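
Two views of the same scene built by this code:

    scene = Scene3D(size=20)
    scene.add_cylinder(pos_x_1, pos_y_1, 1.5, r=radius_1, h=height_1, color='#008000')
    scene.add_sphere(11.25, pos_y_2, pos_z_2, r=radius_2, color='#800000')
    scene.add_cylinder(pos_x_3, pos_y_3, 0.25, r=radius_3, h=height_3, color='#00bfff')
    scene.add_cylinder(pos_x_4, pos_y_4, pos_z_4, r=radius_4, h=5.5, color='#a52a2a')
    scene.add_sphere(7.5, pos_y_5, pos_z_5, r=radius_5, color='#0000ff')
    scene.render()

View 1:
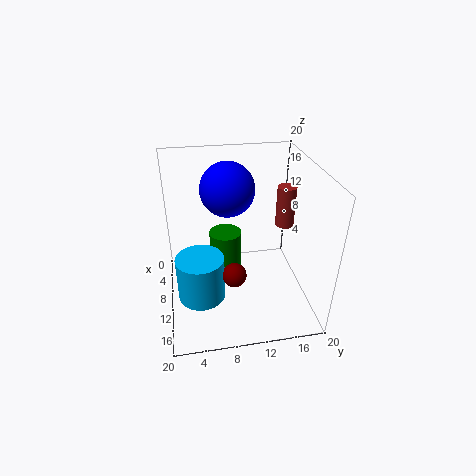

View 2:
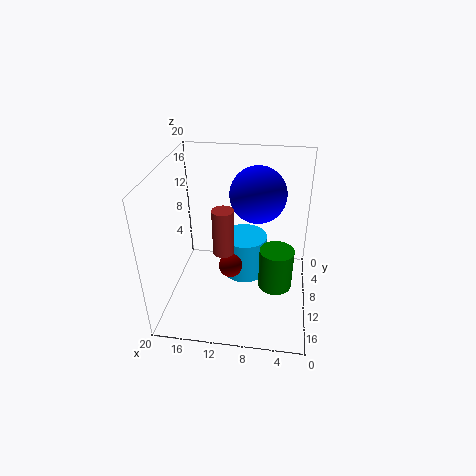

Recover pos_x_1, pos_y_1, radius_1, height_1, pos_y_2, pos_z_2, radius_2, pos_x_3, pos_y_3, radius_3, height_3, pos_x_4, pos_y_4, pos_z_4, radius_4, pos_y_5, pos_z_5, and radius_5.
pos_x_1 = 4.5
pos_y_1 = 9
radius_1 = 2.5
height_1 = 6.25
pos_y_2 = 9.25
pos_z_2 = 4.5
radius_2 = 1.75
pos_x_3 = 9.75
pos_y_3 = 4.5
radius_3 = 3.5
height_3 = 6.75
pos_x_4 = 10.75
pos_y_4 = 16.25
pos_z_4 = 12
radius_4 = 1.25
pos_y_5 = 9
pos_z_5 = 16.25
radius_5 = 3.75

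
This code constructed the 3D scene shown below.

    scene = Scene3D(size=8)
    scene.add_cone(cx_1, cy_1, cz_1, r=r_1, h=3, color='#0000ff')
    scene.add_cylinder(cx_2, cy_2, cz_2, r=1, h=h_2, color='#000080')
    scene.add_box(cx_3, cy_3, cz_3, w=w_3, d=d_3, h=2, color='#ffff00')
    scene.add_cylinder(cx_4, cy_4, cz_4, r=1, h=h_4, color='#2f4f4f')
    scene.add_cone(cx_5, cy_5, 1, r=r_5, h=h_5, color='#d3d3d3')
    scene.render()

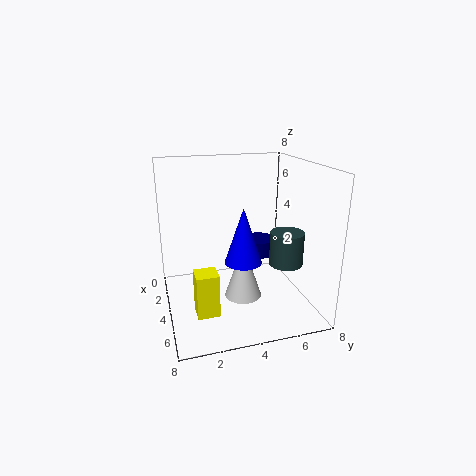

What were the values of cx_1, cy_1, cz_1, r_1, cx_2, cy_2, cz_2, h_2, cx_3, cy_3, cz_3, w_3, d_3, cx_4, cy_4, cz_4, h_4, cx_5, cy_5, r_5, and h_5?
cx_1 = 5
cy_1 = 4
cz_1 = 3
r_1 = 1
cx_2 = 2
cy_2 = 6
cz_2 = 2
h_2 = 1
cx_3 = 7
cy_3 = 1
cz_3 = 2
w_3 = 1
d_3 = 1
cx_4 = 4
cy_4 = 7
cz_4 = 2
h_4 = 2
cx_5 = 5
cy_5 = 4
r_5 = 1
h_5 = 3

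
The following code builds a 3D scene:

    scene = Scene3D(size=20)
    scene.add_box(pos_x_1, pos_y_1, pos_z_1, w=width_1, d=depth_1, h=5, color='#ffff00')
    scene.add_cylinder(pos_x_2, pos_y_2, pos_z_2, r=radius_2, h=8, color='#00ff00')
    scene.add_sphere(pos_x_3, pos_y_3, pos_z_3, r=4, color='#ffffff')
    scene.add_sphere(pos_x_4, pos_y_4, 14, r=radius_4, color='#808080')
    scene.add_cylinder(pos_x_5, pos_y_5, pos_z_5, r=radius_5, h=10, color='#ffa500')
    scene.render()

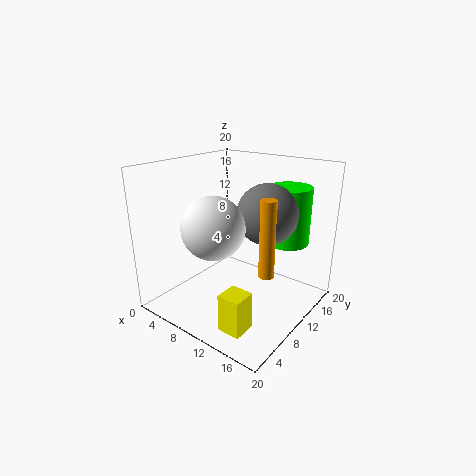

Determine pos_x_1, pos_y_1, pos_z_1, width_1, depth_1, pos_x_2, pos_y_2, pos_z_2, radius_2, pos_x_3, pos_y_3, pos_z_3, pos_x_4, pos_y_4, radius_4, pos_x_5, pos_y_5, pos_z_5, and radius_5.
pos_x_1 = 13
pos_y_1 = 2
pos_z_1 = 1
width_1 = 3
depth_1 = 3
pos_x_2 = 15
pos_y_2 = 15
pos_z_2 = 9
radius_2 = 3
pos_x_3 = 10
pos_y_3 = 5
pos_z_3 = 13
pos_x_4 = 14
pos_y_4 = 11
radius_4 = 4
pos_x_5 = 16
pos_y_5 = 8
pos_z_5 = 7
radius_5 = 1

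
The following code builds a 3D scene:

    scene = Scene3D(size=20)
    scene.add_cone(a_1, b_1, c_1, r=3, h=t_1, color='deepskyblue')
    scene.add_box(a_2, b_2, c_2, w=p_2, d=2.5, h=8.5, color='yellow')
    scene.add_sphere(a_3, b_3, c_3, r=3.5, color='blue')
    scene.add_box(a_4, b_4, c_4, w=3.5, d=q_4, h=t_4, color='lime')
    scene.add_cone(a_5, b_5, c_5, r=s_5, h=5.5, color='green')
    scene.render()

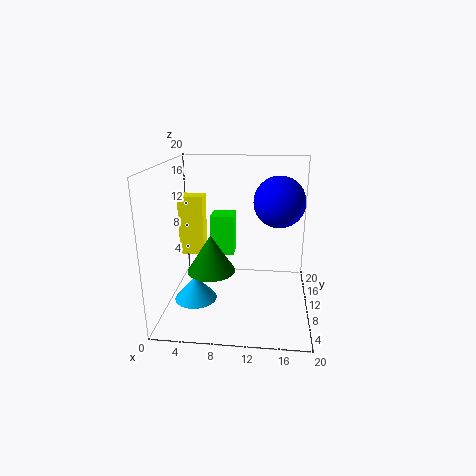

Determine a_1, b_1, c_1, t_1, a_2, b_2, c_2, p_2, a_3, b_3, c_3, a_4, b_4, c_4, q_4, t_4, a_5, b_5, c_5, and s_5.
a_1 = 4; b_1 = 8.5; c_1 = 1; t_1 = 3.5; a_2 = 1.5; b_2 = 10.5; c_2 = 7; p_2 = 3.5; a_3 = 15.5; b_3 = 11; c_3 = 15; a_4 = 5.5; b_4 = 13; c_4 = 6; q_4 = 3.5; t_4 = 6; a_5 = 6; b_5 = 10.5; c_5 = 4.5; s_5 = 3.5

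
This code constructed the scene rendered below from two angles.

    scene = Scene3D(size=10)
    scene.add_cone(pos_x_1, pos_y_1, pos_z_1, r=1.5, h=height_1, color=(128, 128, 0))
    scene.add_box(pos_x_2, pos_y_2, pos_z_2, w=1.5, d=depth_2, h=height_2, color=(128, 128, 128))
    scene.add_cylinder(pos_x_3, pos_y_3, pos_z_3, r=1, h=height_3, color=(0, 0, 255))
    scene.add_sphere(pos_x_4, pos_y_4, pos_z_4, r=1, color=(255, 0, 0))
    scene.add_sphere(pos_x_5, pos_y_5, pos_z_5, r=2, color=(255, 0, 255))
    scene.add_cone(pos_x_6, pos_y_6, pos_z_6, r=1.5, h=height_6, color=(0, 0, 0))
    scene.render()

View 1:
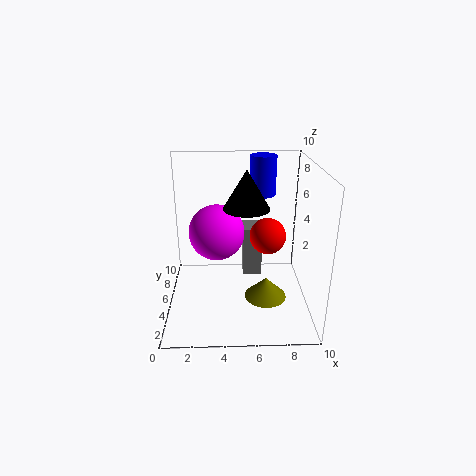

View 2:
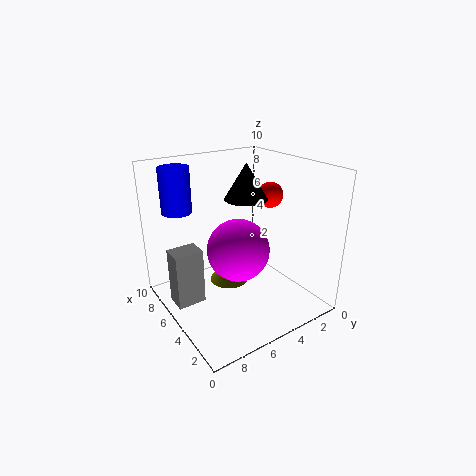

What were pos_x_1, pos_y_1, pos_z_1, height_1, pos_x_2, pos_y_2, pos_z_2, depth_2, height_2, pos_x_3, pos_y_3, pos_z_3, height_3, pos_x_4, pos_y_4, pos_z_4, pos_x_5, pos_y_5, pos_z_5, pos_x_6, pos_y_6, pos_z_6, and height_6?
pos_x_1 = 7, pos_y_1 = 4.5, pos_z_1 = 0.5, height_1 = 1.5, pos_x_2 = 5.5, pos_y_2 = 7.5, pos_z_2 = 0.5, depth_2 = 2, height_2 = 4, pos_x_3 = 7, pos_y_3 = 8.5, pos_z_3 = 7, height_3 = 3, pos_x_4 = 6.5, pos_y_4 = 1, pos_z_4 = 7, pos_x_5 = 3.5, pos_y_5 = 6, pos_z_5 = 5, pos_x_6 = 5.5, pos_y_6 = 4, pos_z_6 = 7.5, height_6 = 2.5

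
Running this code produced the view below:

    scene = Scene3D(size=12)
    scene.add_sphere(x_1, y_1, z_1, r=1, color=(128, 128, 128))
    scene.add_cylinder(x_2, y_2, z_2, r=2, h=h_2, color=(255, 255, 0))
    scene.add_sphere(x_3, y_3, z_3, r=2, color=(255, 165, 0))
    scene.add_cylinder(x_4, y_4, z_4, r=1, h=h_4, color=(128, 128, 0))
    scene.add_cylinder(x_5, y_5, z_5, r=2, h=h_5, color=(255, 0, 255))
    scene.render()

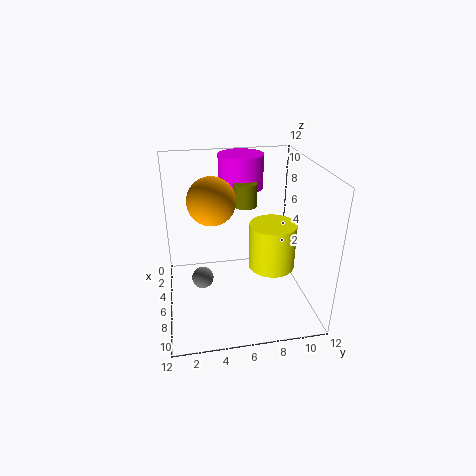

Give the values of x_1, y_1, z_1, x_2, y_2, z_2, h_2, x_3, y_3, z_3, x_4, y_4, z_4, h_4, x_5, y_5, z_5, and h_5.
x_1 = 4, y_1 = 3, z_1 = 1, x_2 = 6, y_2 = 9, z_2 = 3, h_2 = 4, x_3 = 5, y_3 = 4, z_3 = 9, x_4 = 4, y_4 = 7, z_4 = 8, h_4 = 2, x_5 = 2, y_5 = 7, z_5 = 9, h_5 = 3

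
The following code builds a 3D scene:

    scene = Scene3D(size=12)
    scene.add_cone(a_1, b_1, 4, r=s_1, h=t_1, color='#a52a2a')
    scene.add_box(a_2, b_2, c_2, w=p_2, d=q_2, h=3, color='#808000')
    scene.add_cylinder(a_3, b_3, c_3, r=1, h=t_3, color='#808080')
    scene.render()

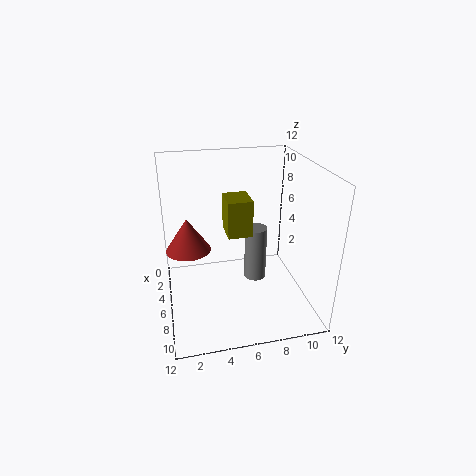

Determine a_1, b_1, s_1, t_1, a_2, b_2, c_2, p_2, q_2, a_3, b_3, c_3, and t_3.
a_1 = 3.5
b_1 = 2
s_1 = 2
t_1 = 3
a_2 = 4.5
b_2 = 5
c_2 = 6.5
p_2 = 2.5
q_2 = 2
a_3 = 4.5
b_3 = 8
c_3 = 1
t_3 = 5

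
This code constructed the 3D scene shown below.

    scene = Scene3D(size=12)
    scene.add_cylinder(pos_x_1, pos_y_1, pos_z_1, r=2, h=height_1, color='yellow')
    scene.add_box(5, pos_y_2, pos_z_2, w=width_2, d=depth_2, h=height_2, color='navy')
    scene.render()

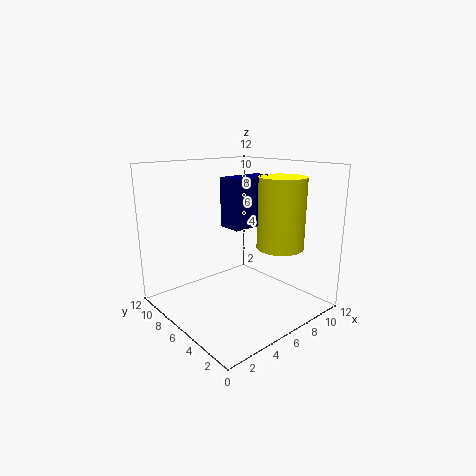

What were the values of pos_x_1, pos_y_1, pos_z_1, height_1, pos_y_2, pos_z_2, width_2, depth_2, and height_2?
pos_x_1 = 9, pos_y_1 = 4, pos_z_1 = 5, height_1 = 6, pos_y_2 = 5, pos_z_2 = 7, width_2 = 4, depth_2 = 2, height_2 = 4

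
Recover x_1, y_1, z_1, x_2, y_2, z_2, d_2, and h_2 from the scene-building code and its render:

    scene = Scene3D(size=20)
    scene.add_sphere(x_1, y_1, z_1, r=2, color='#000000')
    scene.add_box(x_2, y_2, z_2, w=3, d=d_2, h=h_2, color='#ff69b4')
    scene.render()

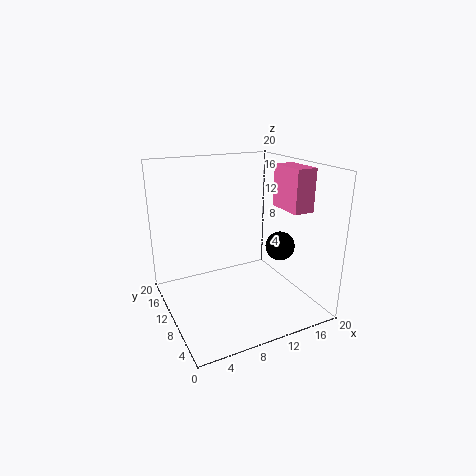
x_1 = 15; y_1 = 7; z_1 = 9; x_2 = 16.5; y_2 = 6; z_2 = 13.5; d_2 = 5.5; h_2 = 6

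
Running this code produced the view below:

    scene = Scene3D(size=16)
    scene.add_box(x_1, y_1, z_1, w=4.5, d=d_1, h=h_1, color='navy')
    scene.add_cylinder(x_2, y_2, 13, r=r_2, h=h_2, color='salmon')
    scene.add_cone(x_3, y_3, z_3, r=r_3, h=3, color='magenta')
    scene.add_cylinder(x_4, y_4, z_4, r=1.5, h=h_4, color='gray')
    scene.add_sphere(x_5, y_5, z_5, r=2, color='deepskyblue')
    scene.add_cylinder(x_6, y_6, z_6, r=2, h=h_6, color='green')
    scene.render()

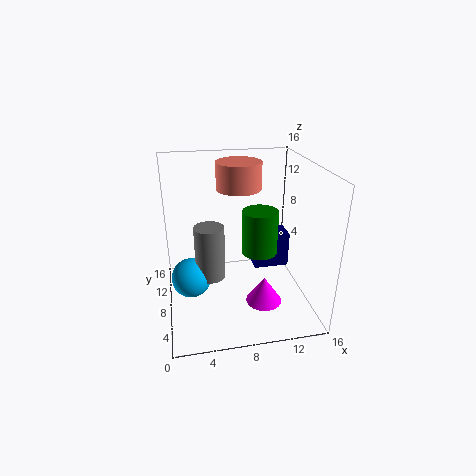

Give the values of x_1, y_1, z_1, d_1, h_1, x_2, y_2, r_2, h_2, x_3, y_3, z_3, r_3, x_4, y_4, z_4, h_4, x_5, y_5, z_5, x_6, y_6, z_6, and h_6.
x_1 = 11; y_1 = 11.5; z_1 = 1.5; d_1 = 3; h_1 = 4.5; x_2 = 8.5; y_2 = 10; r_2 = 2.5; h_2 = 3; x_3 = 10.5; y_3 = 5.5; z_3 = 1; r_3 = 2; x_4 = 4.5; y_4 = 5; z_4 = 5.5; h_4 = 5.5; x_5 = 2.5; y_5 = 5; z_5 = 5.5; x_6 = 10.5; y_6 = 8; z_6 = 6; h_6 = 5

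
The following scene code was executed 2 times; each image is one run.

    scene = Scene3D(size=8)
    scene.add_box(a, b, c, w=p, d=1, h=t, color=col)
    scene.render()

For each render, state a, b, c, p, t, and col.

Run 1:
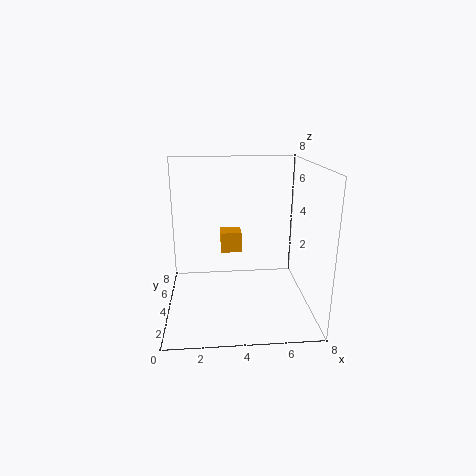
a = 3
b = 2
c = 4
p = 1
t = 1
col = 'orange'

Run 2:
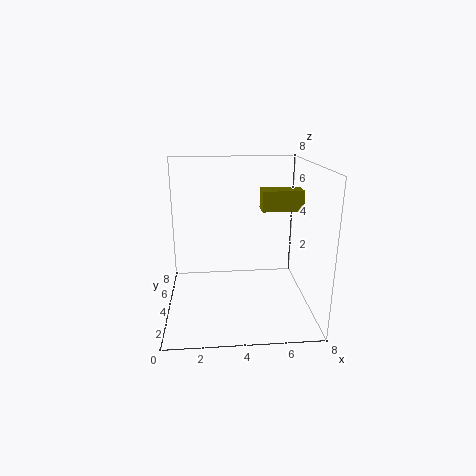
a = 5
b = 2
c = 6
p = 2
t = 1
col = 'olive'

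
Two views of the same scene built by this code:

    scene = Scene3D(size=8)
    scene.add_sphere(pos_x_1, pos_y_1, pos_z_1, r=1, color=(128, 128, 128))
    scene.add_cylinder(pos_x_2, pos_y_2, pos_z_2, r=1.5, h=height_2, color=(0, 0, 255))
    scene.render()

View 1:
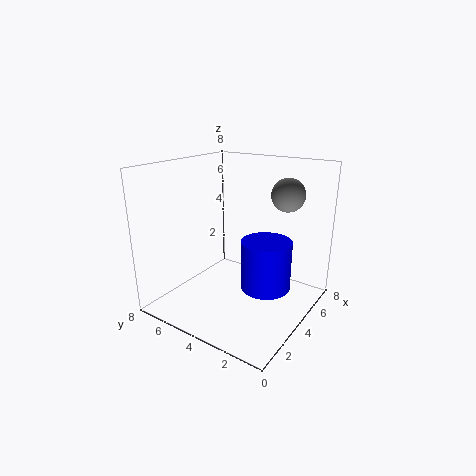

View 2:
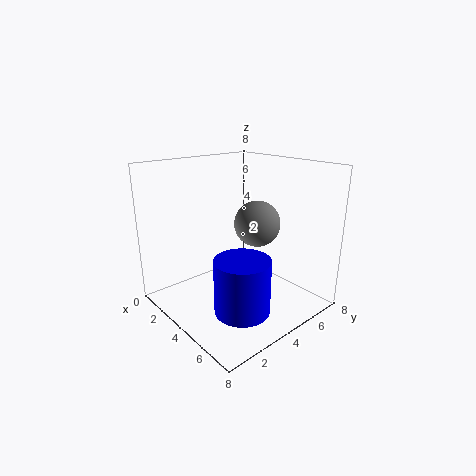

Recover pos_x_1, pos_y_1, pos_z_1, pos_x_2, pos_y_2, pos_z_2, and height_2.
pos_x_1 = 7
pos_y_1 = 2.5
pos_z_1 = 6
pos_x_2 = 5.5
pos_y_2 = 3
pos_z_2 = 0.5
height_2 = 3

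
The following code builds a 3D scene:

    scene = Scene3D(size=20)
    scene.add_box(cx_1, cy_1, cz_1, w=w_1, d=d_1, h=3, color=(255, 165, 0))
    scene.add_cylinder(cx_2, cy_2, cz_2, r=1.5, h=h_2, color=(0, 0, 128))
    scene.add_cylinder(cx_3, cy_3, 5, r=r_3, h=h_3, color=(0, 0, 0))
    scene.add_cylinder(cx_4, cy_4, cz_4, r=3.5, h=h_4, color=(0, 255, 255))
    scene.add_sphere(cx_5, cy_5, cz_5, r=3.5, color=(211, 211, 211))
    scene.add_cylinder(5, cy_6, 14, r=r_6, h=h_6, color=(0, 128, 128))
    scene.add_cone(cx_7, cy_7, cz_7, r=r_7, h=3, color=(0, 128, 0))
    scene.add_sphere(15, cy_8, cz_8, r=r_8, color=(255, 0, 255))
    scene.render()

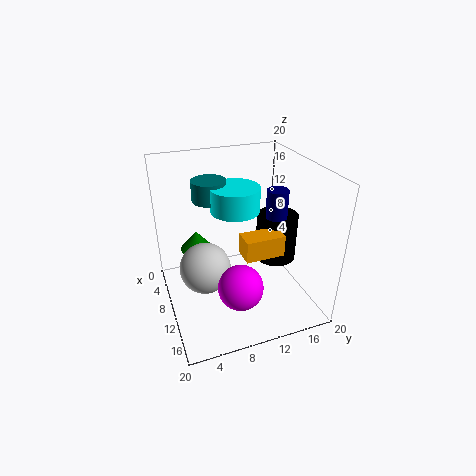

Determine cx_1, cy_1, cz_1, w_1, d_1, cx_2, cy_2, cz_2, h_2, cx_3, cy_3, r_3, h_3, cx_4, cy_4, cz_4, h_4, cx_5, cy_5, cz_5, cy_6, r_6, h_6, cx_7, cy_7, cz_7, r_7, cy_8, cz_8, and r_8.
cx_1 = 10.5
cy_1 = 10
cz_1 = 8
w_1 = 3
d_1 = 5.5
cx_2 = 10.5
cy_2 = 15.5
cz_2 = 12.5
h_2 = 4
cx_3 = 9
cy_3 = 16.5
r_3 = 3
h_3 = 7
cx_4 = 7.5
cy_4 = 10.5
cz_4 = 13
h_4 = 3.5
cx_5 = 10.5
cy_5 = 5
cz_5 = 6.5
cy_6 = 7.5
r_6 = 2.5
h_6 = 3
cx_7 = 3.5
cy_7 = 5.5
cz_7 = 5.5
r_7 = 2.5
cy_8 = 8.5
cz_8 = 5.5
r_8 = 3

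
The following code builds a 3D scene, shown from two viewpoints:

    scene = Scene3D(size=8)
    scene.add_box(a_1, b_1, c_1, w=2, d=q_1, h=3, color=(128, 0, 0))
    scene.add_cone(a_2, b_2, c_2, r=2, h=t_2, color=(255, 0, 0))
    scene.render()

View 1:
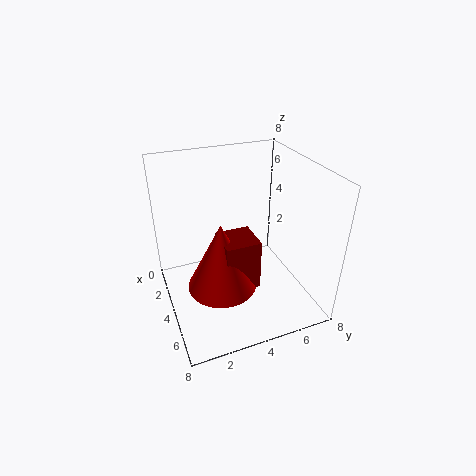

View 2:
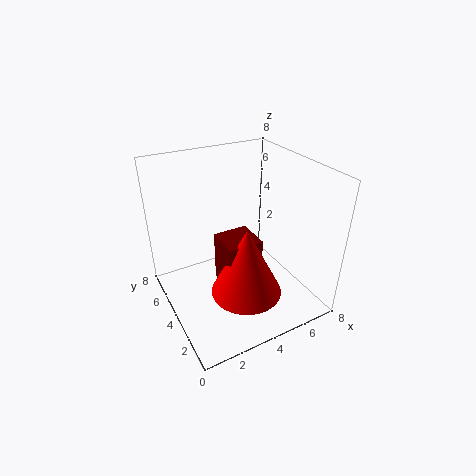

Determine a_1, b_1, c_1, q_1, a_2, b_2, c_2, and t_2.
a_1 = 3; b_1 = 3; c_1 = 1; q_1 = 2; a_2 = 4; b_2 = 3; c_2 = 1; t_2 = 4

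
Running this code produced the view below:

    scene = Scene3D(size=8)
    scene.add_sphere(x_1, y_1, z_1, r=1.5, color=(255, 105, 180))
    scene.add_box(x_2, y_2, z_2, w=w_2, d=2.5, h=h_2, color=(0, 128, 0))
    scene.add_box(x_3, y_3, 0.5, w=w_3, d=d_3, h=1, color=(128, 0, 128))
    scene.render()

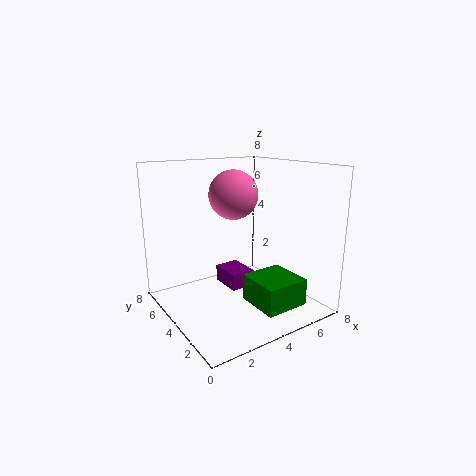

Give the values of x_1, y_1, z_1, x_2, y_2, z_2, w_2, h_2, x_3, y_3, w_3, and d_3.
x_1 = 5, y_1 = 6, z_1 = 6, x_2 = 4, y_2 = 1, z_2 = 0.5, w_2 = 2.5, h_2 = 1.5, x_3 = 4, y_3 = 4.5, w_3 = 1.5, d_3 = 2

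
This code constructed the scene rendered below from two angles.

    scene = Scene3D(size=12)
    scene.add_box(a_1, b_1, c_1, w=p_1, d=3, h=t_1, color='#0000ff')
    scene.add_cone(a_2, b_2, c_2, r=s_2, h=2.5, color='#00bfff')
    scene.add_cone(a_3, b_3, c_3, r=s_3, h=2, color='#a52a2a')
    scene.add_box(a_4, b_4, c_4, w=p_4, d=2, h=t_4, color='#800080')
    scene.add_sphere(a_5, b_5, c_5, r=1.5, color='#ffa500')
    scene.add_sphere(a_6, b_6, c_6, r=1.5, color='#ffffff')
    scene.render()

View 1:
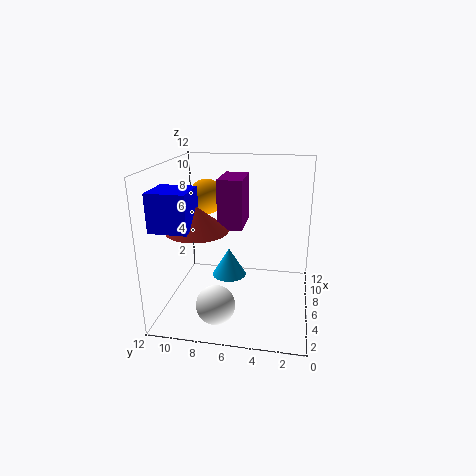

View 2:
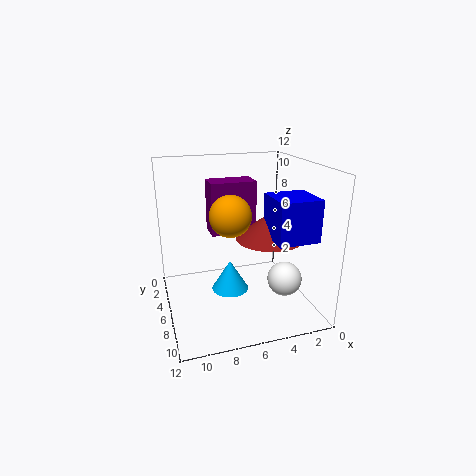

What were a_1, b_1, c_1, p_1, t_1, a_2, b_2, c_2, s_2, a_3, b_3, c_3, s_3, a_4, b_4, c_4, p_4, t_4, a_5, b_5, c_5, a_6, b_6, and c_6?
a_1 = 2; b_1 = 9; c_1 = 7.5; p_1 = 3; t_1 = 3; a_2 = 7; b_2 = 7; c_2 = 2; s_2 = 1.5; a_3 = 4.5; b_3 = 9; c_3 = 7; s_3 = 2.5; a_4 = 5; b_4 = 5.5; c_4 = 7; p_4 = 3.5; t_4 = 4; a_5 = 7.5; b_5 = 9; c_5 = 9; a_6 = 2; b_6 = 7; c_6 = 2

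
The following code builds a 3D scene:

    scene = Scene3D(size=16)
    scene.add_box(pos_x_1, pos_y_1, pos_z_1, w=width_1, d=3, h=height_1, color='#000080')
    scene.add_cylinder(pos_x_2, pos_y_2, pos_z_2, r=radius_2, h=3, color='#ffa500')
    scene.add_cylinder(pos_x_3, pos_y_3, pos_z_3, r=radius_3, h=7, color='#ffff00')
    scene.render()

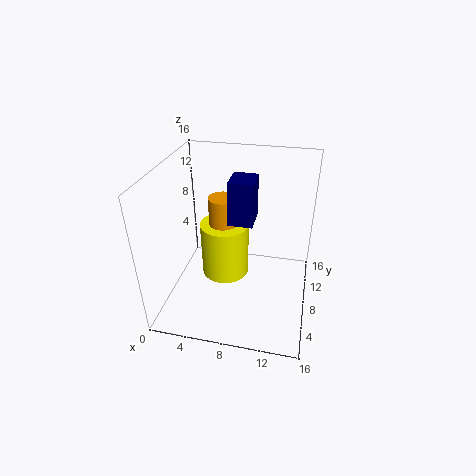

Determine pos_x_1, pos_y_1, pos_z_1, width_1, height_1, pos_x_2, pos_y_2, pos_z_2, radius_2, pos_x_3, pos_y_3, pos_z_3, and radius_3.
pos_x_1 = 7.5
pos_y_1 = 5.5
pos_z_1 = 11
width_1 = 2.5
height_1 = 4.5
pos_x_2 = 6.5
pos_y_2 = 7.5
pos_z_2 = 10
radius_2 = 1.5
pos_x_3 = 5.5
pos_y_3 = 11.5
pos_z_3 = 0.5
radius_3 = 3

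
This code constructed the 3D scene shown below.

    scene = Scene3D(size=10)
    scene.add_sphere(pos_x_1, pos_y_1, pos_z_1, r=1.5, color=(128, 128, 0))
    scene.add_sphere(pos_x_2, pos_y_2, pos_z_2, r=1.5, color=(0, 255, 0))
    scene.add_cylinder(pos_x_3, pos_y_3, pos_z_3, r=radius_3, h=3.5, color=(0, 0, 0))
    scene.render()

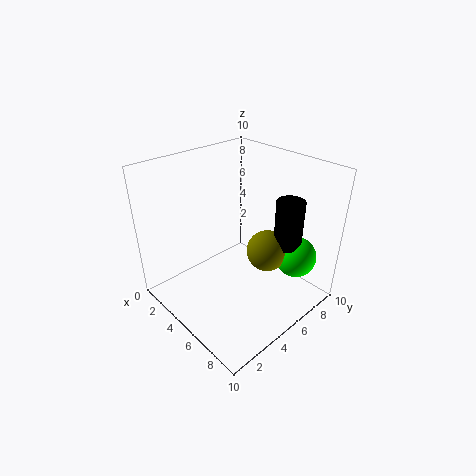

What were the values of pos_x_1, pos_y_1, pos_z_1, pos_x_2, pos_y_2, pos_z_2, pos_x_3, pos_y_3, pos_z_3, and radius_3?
pos_x_1 = 6, pos_y_1 = 7, pos_z_1 = 3.5, pos_x_2 = 7.5, pos_y_2 = 8.5, pos_z_2 = 3, pos_x_3 = 7, pos_y_3 = 8, pos_z_3 = 4, radius_3 = 1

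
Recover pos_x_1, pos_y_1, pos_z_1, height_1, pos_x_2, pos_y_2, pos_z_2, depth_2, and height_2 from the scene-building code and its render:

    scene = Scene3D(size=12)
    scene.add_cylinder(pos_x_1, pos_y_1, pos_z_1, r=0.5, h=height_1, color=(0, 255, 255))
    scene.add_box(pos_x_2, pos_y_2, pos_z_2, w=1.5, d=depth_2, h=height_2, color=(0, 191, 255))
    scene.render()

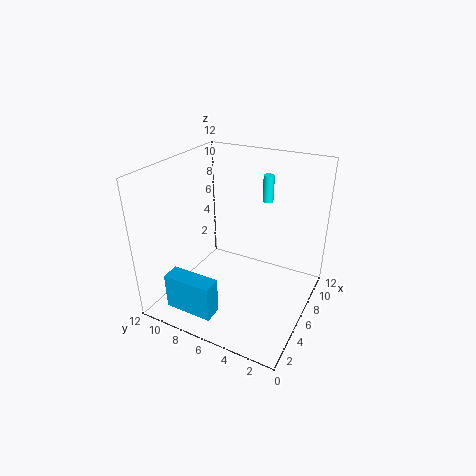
pos_x_1 = 11, pos_y_1 = 5.5, pos_z_1 = 7.5, height_1 = 2.5, pos_x_2 = 1, pos_y_2 = 6, pos_z_2 = 1, depth_2 = 4, height_2 = 3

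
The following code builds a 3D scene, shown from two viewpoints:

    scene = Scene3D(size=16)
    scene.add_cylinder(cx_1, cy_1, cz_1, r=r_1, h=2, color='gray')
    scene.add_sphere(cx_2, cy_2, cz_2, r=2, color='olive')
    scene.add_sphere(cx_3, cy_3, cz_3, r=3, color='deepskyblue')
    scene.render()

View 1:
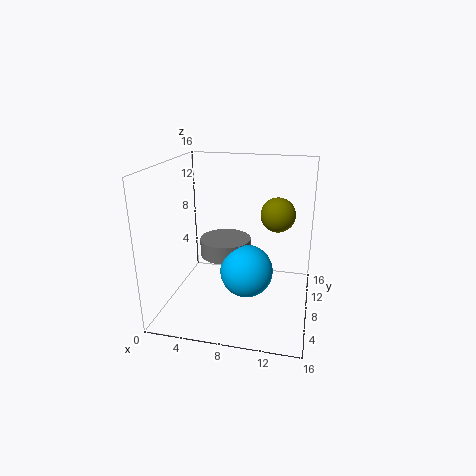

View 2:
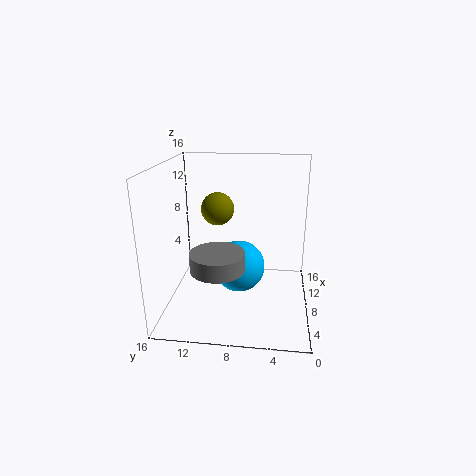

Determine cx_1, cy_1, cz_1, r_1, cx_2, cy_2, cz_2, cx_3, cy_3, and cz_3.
cx_1 = 6
cy_1 = 10
cz_1 = 5
r_1 = 3
cx_2 = 12
cy_2 = 11
cz_2 = 10
cx_3 = 9
cy_3 = 8
cz_3 = 4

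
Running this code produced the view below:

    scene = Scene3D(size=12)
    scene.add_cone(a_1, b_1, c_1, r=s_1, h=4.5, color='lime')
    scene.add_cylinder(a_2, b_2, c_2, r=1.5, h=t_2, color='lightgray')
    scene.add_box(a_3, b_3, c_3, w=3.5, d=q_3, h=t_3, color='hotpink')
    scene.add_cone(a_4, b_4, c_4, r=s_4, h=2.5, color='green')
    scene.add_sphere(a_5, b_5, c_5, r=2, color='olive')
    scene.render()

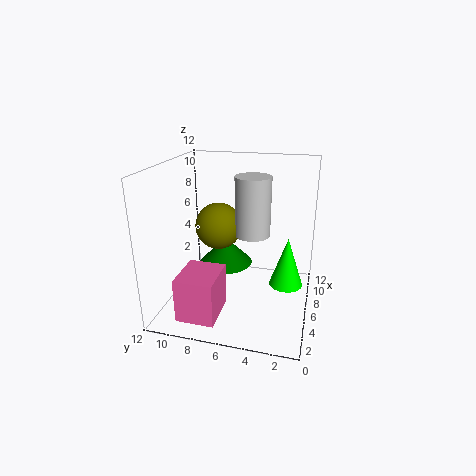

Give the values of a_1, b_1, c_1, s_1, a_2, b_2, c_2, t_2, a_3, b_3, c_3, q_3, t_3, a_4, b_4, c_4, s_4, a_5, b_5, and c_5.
a_1 = 8
b_1 = 2
c_1 = 1
s_1 = 1.5
a_2 = 7
b_2 = 5
c_2 = 6
t_2 = 5
a_3 = 0.5
b_3 = 6.5
c_3 = 1
q_3 = 3
t_3 = 3.5
a_4 = 9
b_4 = 8
c_4 = 2
s_4 = 2.5
a_5 = 7
b_5 = 8
c_5 = 6.5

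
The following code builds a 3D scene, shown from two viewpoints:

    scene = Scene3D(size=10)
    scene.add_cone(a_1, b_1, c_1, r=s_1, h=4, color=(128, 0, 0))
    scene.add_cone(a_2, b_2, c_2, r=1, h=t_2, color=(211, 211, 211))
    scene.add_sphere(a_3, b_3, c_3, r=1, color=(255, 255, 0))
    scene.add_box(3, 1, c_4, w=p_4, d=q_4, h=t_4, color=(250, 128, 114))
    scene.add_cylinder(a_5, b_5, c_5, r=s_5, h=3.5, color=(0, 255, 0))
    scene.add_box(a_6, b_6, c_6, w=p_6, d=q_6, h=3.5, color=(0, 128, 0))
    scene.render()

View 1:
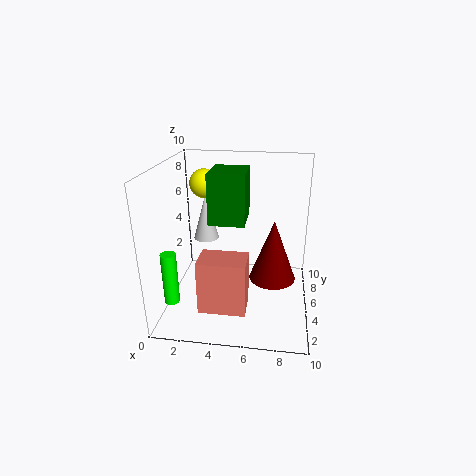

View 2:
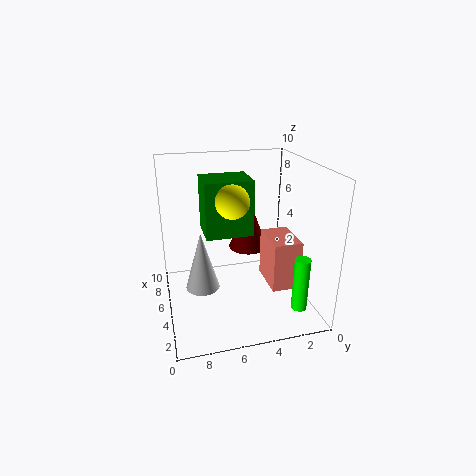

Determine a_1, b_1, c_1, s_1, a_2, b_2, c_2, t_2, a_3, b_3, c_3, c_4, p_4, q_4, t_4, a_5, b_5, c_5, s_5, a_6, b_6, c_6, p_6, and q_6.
a_1 = 7.5, b_1 = 3.5, c_1 = 3, s_1 = 1.5, a_2 = 2, b_2 = 8, c_2 = 3.5, t_2 = 3.5, a_3 = 2.5, b_3 = 6, c_3 = 8.5, c_4 = 1.5, p_4 = 3, q_4 = 2, t_4 = 3.5, a_5 = 1, b_5 = 2, c_5 = 1.5, s_5 = 0.5, a_6 = 3, b_6 = 4.5, c_6 = 6, p_6 = 2.5, q_6 = 3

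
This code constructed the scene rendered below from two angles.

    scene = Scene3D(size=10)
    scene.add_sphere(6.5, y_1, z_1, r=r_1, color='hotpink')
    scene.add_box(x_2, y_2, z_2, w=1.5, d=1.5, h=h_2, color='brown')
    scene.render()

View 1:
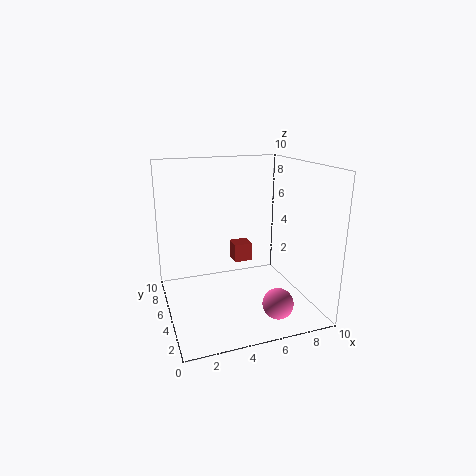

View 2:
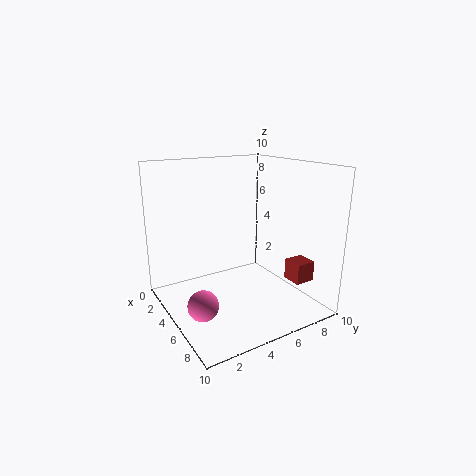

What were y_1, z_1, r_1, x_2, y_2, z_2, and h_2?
y_1 = 1.5, z_1 = 1.5, r_1 = 1, x_2 = 6, y_2 = 8.5, z_2 = 1.5, h_2 = 1.5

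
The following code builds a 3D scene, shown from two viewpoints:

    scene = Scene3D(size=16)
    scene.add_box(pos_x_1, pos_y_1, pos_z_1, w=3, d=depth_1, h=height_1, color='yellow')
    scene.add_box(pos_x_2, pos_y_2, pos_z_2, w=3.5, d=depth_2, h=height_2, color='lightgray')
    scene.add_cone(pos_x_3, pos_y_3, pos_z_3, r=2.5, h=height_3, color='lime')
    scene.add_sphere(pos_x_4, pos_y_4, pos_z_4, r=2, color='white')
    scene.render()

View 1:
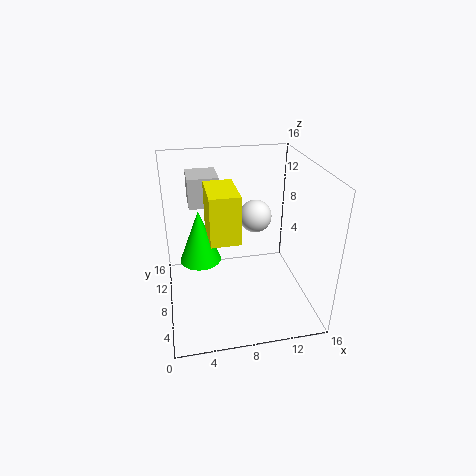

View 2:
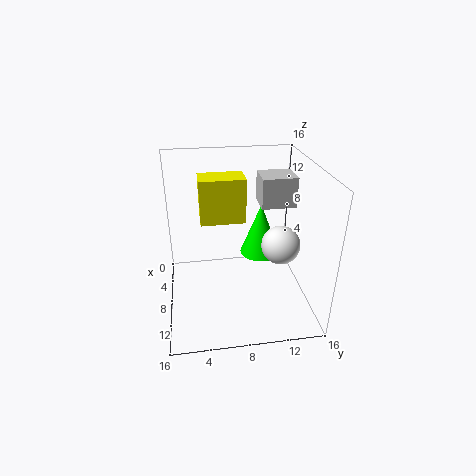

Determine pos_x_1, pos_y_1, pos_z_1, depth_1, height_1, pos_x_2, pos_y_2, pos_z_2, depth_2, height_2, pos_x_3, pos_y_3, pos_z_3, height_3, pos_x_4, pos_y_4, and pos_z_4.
pos_x_1 = 4.5, pos_y_1 = 4, pos_z_1 = 9.5, depth_1 = 5, height_1 = 5, pos_x_2 = 3, pos_y_2 = 11, pos_z_2 = 10.5, depth_2 = 4, height_2 = 3.5, pos_x_3 = 4, pos_y_3 = 11.5, pos_z_3 = 3.5, height_3 = 6.5, pos_x_4 = 11, pos_y_4 = 12, pos_z_4 = 8.5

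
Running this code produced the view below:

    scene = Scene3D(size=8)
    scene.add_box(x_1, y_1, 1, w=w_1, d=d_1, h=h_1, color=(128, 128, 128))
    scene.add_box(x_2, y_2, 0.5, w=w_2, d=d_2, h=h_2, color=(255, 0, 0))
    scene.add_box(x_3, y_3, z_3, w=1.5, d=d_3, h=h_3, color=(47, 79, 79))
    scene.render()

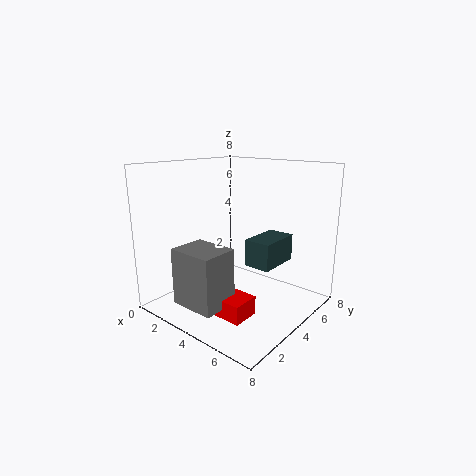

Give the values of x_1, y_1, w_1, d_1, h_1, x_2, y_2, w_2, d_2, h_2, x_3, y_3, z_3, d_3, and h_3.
x_1 = 2.5, y_1 = 0.5, w_1 = 2.5, d_1 = 2, h_1 = 3, x_2 = 3.5, y_2 = 1.5, w_2 = 2.5, d_2 = 1.5, h_2 = 1, x_3 = 4.5, y_3 = 4, z_3 = 2.5, d_3 = 2.5, h_3 = 1.5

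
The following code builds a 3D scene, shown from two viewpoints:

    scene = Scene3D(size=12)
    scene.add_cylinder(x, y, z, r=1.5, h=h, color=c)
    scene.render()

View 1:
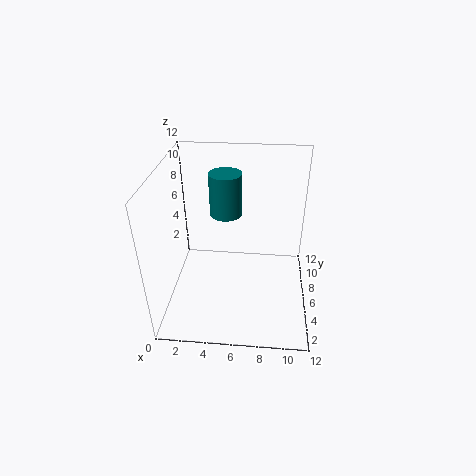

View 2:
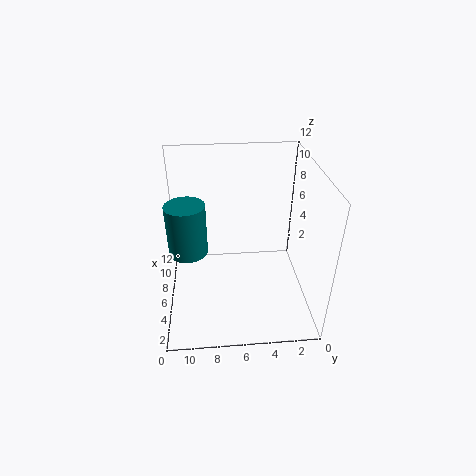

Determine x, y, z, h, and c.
x = 4.5; y = 10; z = 6; h = 4; c = 'teal'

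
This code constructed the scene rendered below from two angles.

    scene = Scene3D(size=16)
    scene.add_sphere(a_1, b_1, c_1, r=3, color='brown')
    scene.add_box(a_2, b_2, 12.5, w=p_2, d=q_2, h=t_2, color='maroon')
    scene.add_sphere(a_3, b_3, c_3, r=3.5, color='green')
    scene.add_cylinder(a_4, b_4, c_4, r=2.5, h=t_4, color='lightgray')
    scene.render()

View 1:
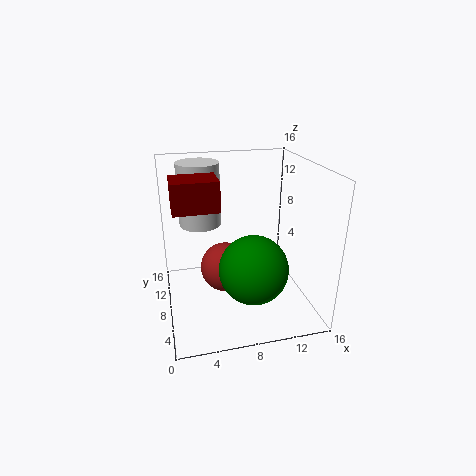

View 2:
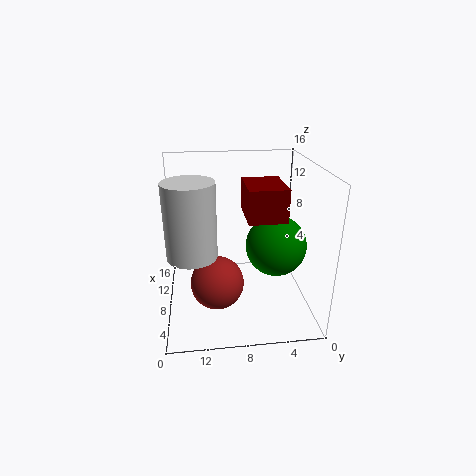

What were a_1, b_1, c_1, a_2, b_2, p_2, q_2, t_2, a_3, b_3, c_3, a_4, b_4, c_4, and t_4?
a_1 = 7; b_1 = 10.5; c_1 = 3; a_2 = 1; b_2 = 4.5; p_2 = 4.5; q_2 = 3.5; t_2 = 3; a_3 = 8.5; b_3 = 3.5; c_3 = 6.5; a_4 = 4.5; b_4 = 13; c_4 = 8; t_4 = 7.5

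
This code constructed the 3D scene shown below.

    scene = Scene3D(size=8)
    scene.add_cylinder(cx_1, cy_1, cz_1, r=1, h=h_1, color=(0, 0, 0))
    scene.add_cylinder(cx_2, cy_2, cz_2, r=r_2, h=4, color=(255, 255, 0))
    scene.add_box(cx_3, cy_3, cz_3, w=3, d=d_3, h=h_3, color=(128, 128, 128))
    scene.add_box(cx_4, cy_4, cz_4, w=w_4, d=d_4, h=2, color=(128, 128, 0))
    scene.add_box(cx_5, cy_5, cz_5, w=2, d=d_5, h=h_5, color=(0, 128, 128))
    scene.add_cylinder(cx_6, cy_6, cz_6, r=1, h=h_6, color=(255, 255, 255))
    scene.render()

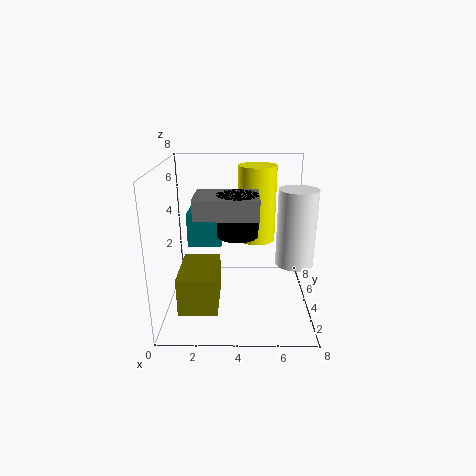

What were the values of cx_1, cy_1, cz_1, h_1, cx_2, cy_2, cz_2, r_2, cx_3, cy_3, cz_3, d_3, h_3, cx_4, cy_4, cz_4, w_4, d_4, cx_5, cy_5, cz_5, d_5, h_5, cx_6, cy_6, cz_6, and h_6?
cx_1 = 4; cy_1 = 2; cz_1 = 5; h_1 = 2; cx_2 = 5; cy_2 = 4; cz_2 = 4; r_2 = 1; cx_3 = 2; cy_3 = 1; cz_3 = 6; d_3 = 2; h_3 = 1; cx_4 = 1; cy_4 = 1; cz_4 = 1; w_4 = 2; d_4 = 3; cx_5 = 1; cy_5 = 5; cz_5 = 3; d_5 = 2; h_5 = 2; cx_6 = 7; cy_6 = 3; cz_6 = 3; h_6 = 4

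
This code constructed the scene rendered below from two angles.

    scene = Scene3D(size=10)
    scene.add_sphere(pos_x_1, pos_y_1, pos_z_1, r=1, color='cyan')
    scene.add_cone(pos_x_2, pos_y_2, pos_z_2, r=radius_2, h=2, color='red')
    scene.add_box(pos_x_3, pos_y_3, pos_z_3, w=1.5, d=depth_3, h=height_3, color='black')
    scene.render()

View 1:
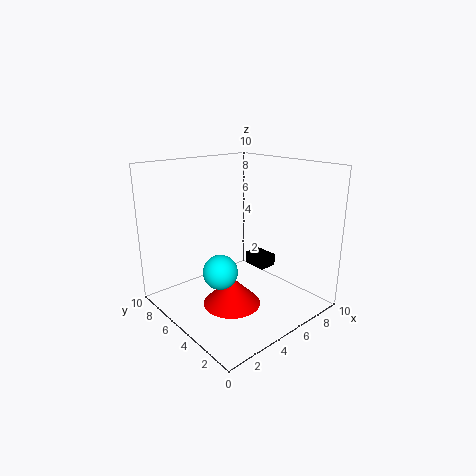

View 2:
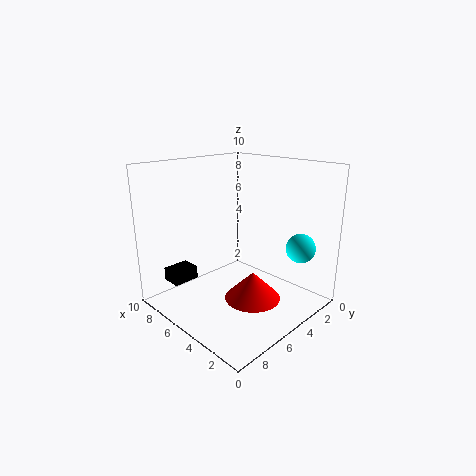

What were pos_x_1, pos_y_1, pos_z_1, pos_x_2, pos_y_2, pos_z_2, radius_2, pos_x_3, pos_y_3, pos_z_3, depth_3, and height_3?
pos_x_1 = 1.5; pos_y_1 = 2.5; pos_z_1 = 4.5; pos_x_2 = 4; pos_y_2 = 4.5; pos_z_2 = 0.5; radius_2 = 2; pos_x_3 = 8.5; pos_y_3 = 6; pos_z_3 = 1; depth_3 = 2; height_3 = 1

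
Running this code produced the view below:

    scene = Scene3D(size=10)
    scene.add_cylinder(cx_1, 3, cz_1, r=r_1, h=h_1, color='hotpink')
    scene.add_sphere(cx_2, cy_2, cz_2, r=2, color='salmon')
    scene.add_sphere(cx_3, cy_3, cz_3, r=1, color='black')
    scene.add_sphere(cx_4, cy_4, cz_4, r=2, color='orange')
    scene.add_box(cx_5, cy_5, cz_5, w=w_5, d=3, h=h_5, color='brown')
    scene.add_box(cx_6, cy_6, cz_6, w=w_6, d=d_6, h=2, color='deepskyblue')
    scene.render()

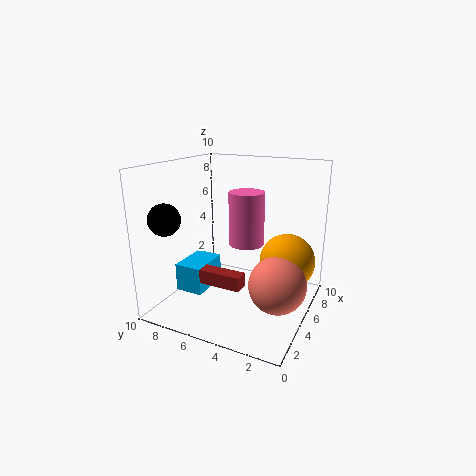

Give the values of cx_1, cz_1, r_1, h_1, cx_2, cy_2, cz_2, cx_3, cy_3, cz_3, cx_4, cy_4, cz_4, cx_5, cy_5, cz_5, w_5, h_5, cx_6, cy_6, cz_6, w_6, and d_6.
cx_1 = 2; cz_1 = 6; r_1 = 1; h_1 = 3; cx_2 = 5; cy_2 = 2; cz_2 = 2; cx_3 = 1; cy_3 = 8; cz_3 = 7; cx_4 = 7; cy_4 = 2; cz_4 = 3; cx_5 = 3; cy_5 = 4; cz_5 = 2; w_5 = 1; h_5 = 1; cx_6 = 3; cy_6 = 7; cz_6 = 1; w_6 = 3; d_6 = 2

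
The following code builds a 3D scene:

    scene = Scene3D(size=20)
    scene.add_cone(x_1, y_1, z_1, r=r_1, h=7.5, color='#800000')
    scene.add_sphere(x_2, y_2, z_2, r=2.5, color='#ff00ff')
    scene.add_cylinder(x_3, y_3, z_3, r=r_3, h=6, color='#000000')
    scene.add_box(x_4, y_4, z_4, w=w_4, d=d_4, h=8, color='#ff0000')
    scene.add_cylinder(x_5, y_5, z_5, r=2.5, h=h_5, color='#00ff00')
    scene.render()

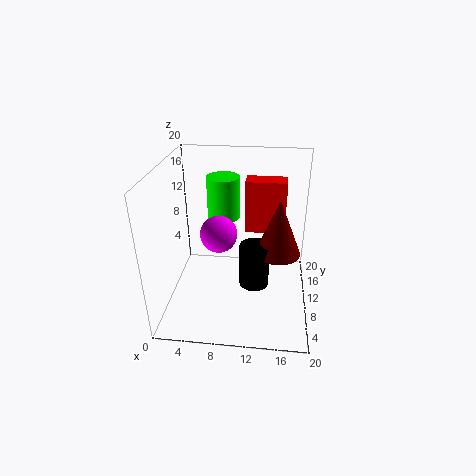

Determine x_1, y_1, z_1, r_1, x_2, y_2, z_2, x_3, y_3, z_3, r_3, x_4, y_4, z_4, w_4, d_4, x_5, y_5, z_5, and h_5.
x_1 = 15.5; y_1 = 8.5; z_1 = 9; r_1 = 3; x_2 = 7.5; y_2 = 9; z_2 = 11; x_3 = 12.5; y_3 = 7.5; z_3 = 4.5; r_3 = 2; x_4 = 10.5; y_4 = 14.5; z_4 = 8.5; w_4 = 6; d_4 = 3; x_5 = 7; y_5 = 16.5; z_5 = 10; h_5 = 6.5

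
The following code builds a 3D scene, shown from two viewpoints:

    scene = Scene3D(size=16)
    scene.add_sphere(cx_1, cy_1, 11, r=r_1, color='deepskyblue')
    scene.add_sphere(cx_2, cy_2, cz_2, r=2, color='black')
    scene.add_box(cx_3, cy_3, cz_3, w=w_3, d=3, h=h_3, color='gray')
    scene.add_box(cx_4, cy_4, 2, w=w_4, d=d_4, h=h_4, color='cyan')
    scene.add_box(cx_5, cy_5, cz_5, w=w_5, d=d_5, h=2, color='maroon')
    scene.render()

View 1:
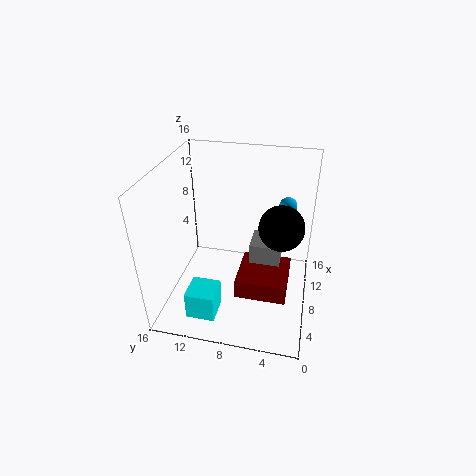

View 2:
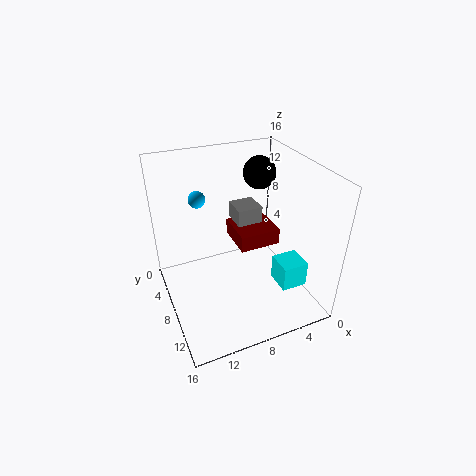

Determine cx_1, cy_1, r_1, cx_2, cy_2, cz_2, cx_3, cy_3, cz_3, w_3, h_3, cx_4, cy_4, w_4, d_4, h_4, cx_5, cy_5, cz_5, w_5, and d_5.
cx_1 = 11; cy_1 = 3; r_1 = 1; cx_2 = 3; cy_2 = 3; cz_2 = 13; cx_3 = 4; cy_3 = 3; cz_3 = 8; w_3 = 3; h_3 = 2; cx_4 = 1; cy_4 = 9; w_4 = 3; d_4 = 3; h_4 = 3; cx_5 = 2; cy_5 = 2; cz_5 = 5; w_5 = 5; d_5 = 5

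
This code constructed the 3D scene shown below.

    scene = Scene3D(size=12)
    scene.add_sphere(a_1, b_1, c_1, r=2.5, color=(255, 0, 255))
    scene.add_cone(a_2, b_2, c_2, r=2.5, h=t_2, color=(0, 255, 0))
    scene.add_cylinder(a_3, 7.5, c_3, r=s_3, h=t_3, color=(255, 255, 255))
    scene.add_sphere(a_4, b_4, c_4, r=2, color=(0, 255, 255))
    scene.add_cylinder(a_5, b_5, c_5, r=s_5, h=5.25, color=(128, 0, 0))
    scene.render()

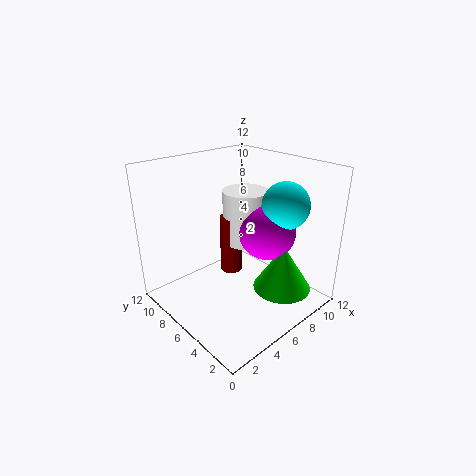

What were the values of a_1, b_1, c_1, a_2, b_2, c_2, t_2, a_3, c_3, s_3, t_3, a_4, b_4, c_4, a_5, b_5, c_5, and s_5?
a_1 = 8.75
b_1 = 5.25
c_1 = 6
a_2 = 8.75
b_2 = 3.25
c_2 = 1.25
t_2 = 4
a_3 = 8.25
c_3 = 4.5
s_3 = 2
t_3 = 4.75
a_4 = 9.5
b_4 = 4
c_4 = 8.5
a_5 = 7
b_5 = 8
c_5 = 1.75
s_5 = 1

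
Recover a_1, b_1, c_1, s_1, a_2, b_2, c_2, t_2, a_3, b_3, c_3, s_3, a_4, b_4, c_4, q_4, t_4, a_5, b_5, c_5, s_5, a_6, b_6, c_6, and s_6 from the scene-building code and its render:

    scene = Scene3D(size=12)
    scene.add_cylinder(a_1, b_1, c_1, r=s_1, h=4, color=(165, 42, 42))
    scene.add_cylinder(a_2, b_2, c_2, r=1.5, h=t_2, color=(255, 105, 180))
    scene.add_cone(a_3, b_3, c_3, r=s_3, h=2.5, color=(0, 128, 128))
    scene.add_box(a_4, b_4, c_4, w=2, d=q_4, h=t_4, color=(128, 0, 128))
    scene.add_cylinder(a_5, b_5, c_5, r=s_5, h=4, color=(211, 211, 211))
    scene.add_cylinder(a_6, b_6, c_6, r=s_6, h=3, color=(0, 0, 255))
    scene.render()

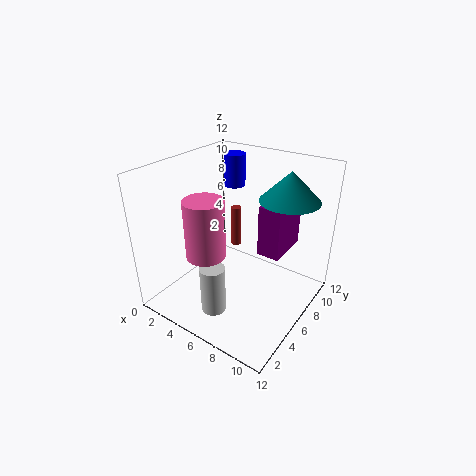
a_1 = 3, b_1 = 10, c_1 = 2.5, s_1 = 0.5, a_2 = 5.5, b_2 = 2.5, c_2 = 6, t_2 = 4.5, a_3 = 9, b_3 = 9, c_3 = 9, s_3 = 2.5, a_4 = 7, b_4 = 7.5, c_4 = 4, q_4 = 4, t_4 = 4.5, a_5 = 6, b_5 = 2.5, c_5 = 1, s_5 = 1, a_6 = 2.5, b_6 = 10.5, c_6 = 8.5, s_6 = 1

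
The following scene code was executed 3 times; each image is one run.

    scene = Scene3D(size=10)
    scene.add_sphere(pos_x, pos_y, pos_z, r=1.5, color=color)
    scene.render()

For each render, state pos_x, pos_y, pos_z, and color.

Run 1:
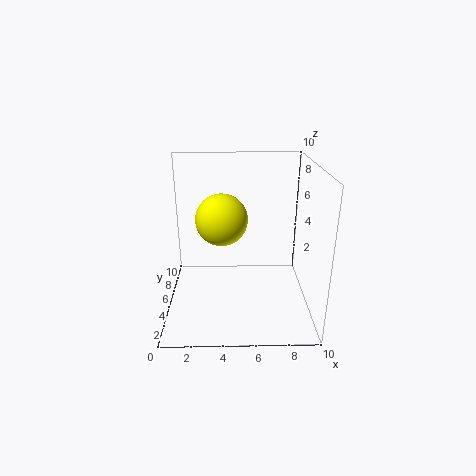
pos_x = 4, pos_y = 2, pos_z = 7.5, color = 'yellow'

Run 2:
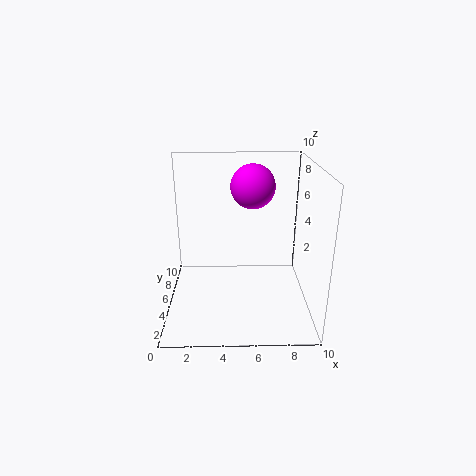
pos_x = 6, pos_y = 5.5, pos_z = 8.5, color = 'magenta'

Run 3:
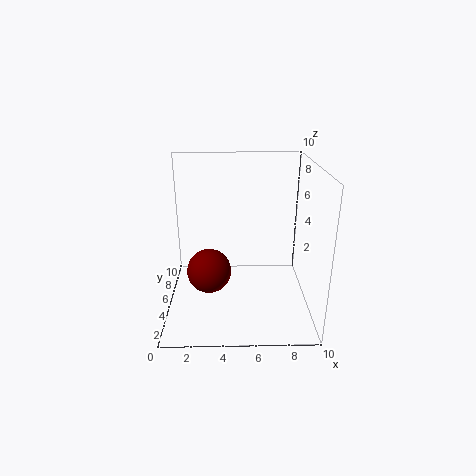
pos_x = 3, pos_y = 4, pos_z = 3, color = 'maroon'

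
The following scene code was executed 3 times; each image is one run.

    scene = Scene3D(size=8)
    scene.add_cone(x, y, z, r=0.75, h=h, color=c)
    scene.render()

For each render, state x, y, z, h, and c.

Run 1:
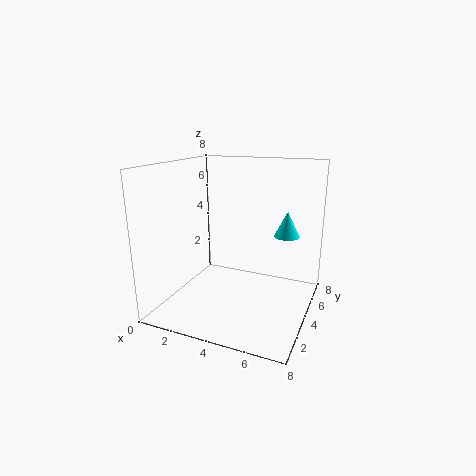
x = 6.25
y = 6
z = 3.75
h = 1.5
c = 'cyan'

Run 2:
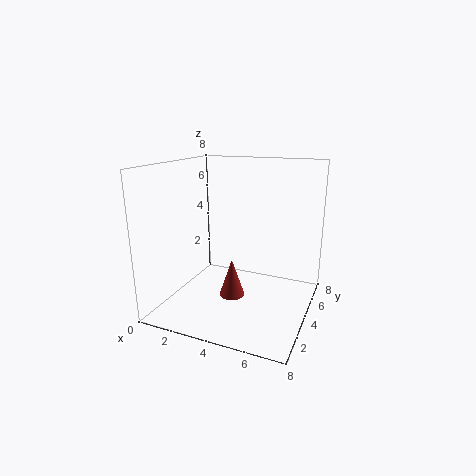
x = 3.5
y = 4.25
z = 0.25
h = 2.25
c = 'brown'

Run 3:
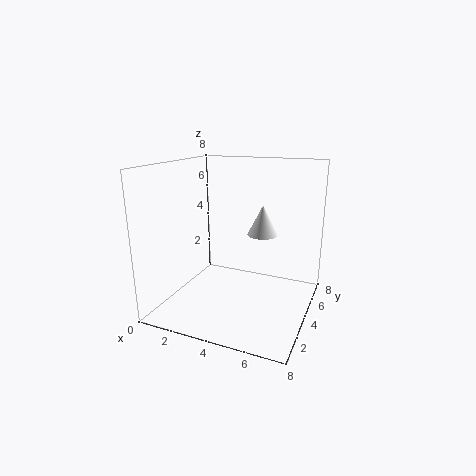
x = 5.75
y = 3
z = 4.75
h = 1.5
c = 'white'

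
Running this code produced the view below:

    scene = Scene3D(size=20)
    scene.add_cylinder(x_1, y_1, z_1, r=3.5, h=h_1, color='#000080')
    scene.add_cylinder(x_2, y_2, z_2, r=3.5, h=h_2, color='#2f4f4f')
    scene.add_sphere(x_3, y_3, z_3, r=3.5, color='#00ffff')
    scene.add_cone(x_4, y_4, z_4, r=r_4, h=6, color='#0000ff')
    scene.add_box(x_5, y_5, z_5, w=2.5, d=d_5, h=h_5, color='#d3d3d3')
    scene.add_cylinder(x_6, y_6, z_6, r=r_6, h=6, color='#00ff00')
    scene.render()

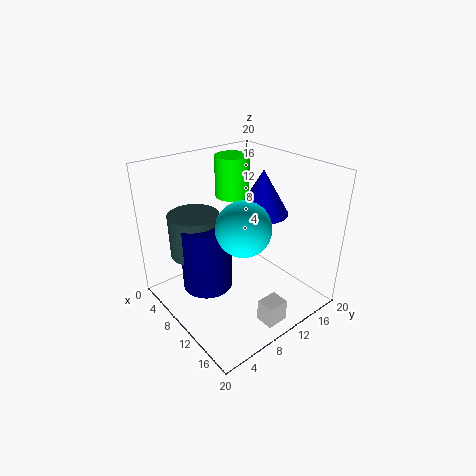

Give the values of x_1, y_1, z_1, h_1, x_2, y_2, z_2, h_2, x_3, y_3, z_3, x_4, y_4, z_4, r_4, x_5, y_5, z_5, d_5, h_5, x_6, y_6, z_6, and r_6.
x_1 = 8; y_1 = 6; z_1 = 3; h_1 = 9.5; x_2 = 6; y_2 = 5.5; z_2 = 7.5; h_2 = 6; x_3 = 13.5; y_3 = 8; z_3 = 13.5; x_4 = 11.5; y_4 = 13; z_4 = 13.5; r_4 = 3.5; x_5 = 16; y_5 = 8.5; z_5 = 0.5; d_5 = 3; h_5 = 3; x_6 = 5; y_6 = 13; z_6 = 14; r_6 = 2.5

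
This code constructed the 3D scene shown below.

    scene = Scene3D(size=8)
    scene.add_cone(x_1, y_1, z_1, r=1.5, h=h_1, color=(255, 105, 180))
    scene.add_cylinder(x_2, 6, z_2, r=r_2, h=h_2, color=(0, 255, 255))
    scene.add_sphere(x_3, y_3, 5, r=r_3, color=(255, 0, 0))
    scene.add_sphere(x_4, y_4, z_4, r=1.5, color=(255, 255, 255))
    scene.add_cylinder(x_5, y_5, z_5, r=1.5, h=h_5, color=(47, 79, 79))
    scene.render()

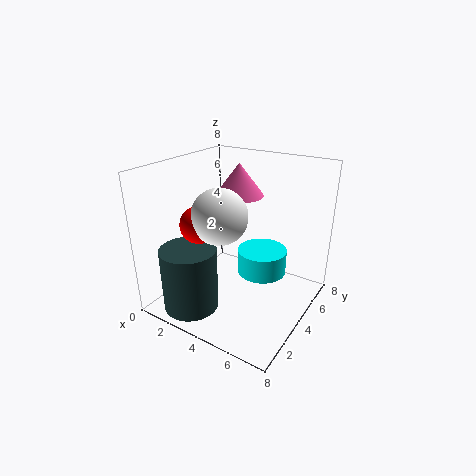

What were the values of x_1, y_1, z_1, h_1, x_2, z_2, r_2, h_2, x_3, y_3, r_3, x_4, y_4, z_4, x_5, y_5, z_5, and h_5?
x_1 = 2.5
y_1 = 6.5
z_1 = 5.5
h_1 = 2
x_2 = 4.5
z_2 = 1
r_2 = 1.5
h_2 = 1.5
x_3 = 2.5
y_3 = 2.5
r_3 = 1
x_4 = 3.5
y_4 = 3
z_4 = 5.5
x_5 = 2.5
y_5 = 1.5
z_5 = 0.5
h_5 = 3.5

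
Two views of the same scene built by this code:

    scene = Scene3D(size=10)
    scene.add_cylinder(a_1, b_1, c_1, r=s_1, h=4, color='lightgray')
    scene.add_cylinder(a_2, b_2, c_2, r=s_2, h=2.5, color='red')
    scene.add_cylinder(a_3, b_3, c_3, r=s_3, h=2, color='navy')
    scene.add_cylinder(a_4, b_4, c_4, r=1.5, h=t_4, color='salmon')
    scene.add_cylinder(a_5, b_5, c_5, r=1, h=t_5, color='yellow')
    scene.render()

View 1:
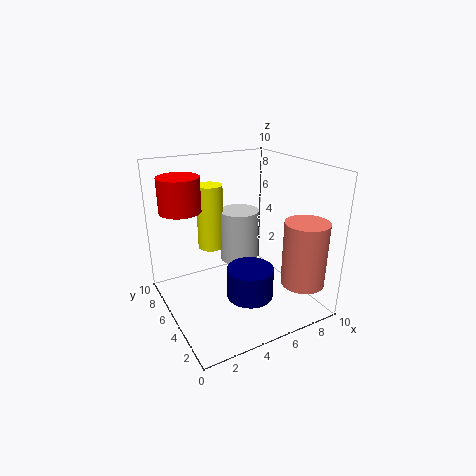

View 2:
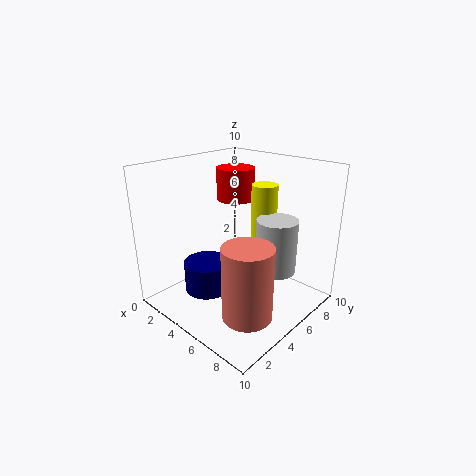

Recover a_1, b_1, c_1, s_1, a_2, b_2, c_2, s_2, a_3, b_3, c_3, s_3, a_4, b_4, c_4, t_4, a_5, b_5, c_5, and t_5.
a_1 = 6.5; b_1 = 7.5; c_1 = 2; s_1 = 1.5; a_2 = 2; b_2 = 8; c_2 = 6.5; s_2 = 1.5; a_3 = 4.5; b_3 = 2.5; c_3 = 2; s_3 = 1.5; a_4 = 8.5; b_4 = 2; c_4 = 2; t_4 = 4.5; a_5 = 4.5; b_5 = 8.5; c_5 = 3; t_5 = 5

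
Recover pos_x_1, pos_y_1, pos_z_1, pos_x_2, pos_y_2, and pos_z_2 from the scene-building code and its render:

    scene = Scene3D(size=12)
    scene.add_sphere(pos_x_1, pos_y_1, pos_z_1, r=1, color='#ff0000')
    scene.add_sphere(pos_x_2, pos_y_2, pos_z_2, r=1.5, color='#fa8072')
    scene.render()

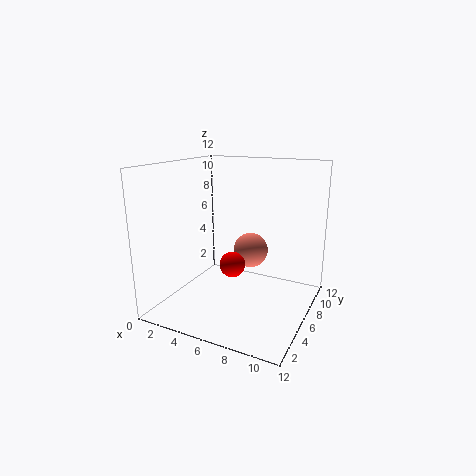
pos_x_1 = 6.5; pos_y_1 = 4; pos_z_1 = 4.5; pos_x_2 = 6.5; pos_y_2 = 7.5; pos_z_2 = 4.5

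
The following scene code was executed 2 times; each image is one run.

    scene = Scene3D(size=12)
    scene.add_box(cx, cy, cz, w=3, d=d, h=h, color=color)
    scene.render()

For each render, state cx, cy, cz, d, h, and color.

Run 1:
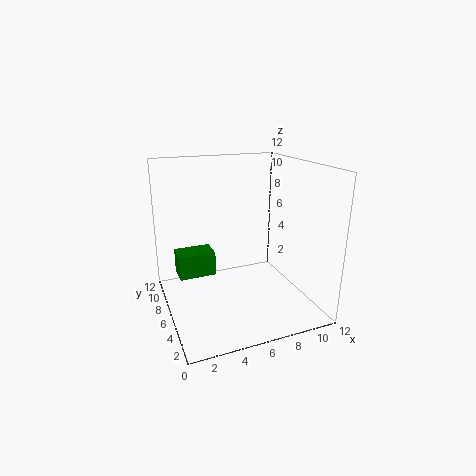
cx = 1; cy = 6; cz = 3; d = 2; h = 2; color = 'green'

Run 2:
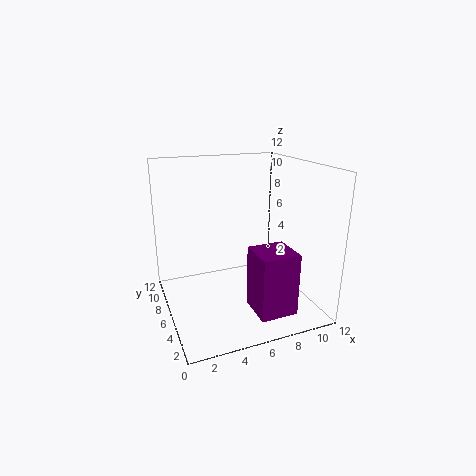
cx = 6; cy = 1; cz = 1; d = 3; h = 5; color = 'purple'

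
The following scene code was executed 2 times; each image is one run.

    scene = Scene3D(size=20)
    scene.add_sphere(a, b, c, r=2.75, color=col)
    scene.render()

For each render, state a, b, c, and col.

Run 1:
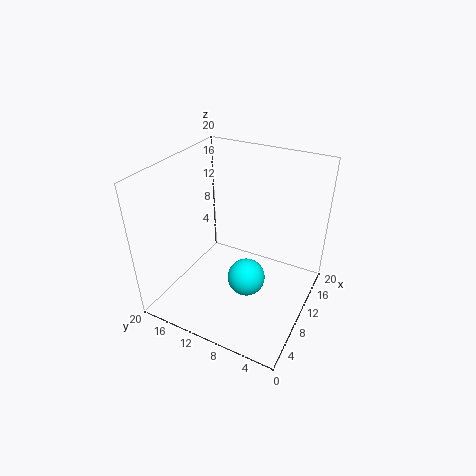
a = 10.25, b = 8.75, c = 3.25, col = 'cyan'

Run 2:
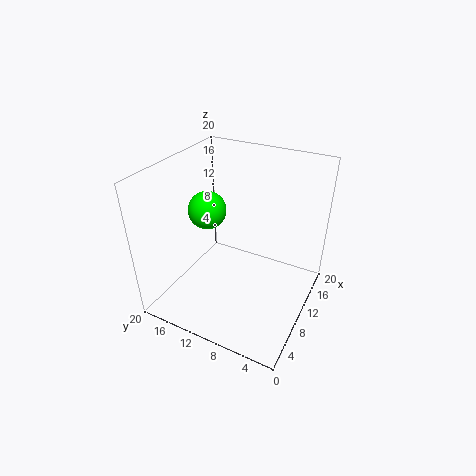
a = 11, b = 15.5, c = 12.5, col = 'lime'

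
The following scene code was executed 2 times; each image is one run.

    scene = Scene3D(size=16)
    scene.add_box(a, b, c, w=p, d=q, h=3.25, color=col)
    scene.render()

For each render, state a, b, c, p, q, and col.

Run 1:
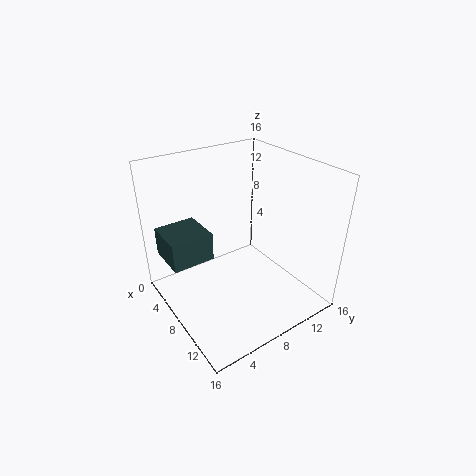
a = 2, b = 0.75, c = 5.5, p = 4.75, q = 4.75, col = 'darkslategray'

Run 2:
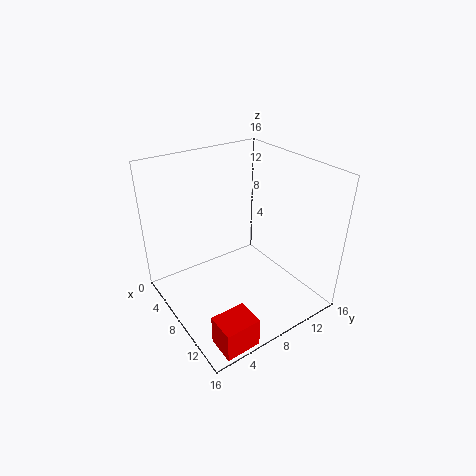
a = 12.75, b = 1.5, c = 0.25, p = 3, q = 3.75, col = 'red'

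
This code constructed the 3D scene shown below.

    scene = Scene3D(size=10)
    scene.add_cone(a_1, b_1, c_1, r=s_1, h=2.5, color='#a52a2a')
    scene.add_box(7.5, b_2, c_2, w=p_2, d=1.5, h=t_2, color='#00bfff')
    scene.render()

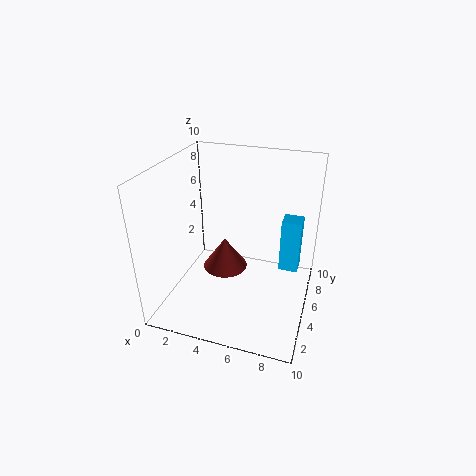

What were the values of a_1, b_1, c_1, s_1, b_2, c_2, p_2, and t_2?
a_1 = 3.25
b_1 = 7
c_1 = 1
s_1 = 1.75
b_2 = 7.75
c_2 = 1
p_2 = 1.5
t_2 = 4.25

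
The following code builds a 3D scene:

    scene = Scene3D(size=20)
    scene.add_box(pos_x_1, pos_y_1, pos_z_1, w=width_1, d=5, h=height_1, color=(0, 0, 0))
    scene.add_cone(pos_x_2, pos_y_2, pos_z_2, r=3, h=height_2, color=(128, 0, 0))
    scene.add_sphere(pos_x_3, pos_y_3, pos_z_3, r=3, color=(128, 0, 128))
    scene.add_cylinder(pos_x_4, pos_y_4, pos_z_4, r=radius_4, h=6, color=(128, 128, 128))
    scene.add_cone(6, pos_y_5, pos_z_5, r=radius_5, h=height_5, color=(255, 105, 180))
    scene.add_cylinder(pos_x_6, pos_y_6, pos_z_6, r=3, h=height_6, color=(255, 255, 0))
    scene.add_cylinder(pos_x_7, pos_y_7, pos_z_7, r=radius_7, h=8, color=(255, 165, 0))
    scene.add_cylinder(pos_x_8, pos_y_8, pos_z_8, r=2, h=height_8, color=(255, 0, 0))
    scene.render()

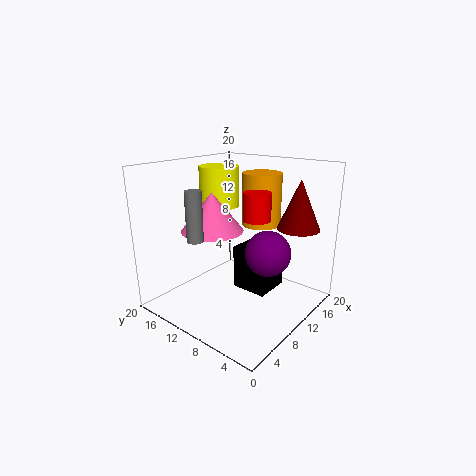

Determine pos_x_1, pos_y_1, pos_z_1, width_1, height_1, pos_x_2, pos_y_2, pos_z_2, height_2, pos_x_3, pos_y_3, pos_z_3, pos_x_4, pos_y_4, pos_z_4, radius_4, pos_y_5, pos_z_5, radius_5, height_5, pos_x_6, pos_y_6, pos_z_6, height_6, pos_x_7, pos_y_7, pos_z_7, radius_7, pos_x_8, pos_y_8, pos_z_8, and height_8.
pos_x_1 = 9
pos_y_1 = 5
pos_z_1 = 3
width_1 = 5
height_1 = 6
pos_x_2 = 16
pos_y_2 = 4
pos_z_2 = 11
height_2 = 7
pos_x_3 = 10
pos_y_3 = 5
pos_z_3 = 9
pos_x_4 = 2
pos_y_4 = 10
pos_z_4 = 12
radius_4 = 1
pos_y_5 = 11
pos_z_5 = 12
radius_5 = 4
height_5 = 5
pos_x_6 = 13
pos_y_6 = 16
pos_z_6 = 13
height_6 = 6
pos_x_7 = 17
pos_y_7 = 11
pos_z_7 = 10
radius_7 = 3
pos_x_8 = 13
pos_y_8 = 9
pos_z_8 = 12
height_8 = 4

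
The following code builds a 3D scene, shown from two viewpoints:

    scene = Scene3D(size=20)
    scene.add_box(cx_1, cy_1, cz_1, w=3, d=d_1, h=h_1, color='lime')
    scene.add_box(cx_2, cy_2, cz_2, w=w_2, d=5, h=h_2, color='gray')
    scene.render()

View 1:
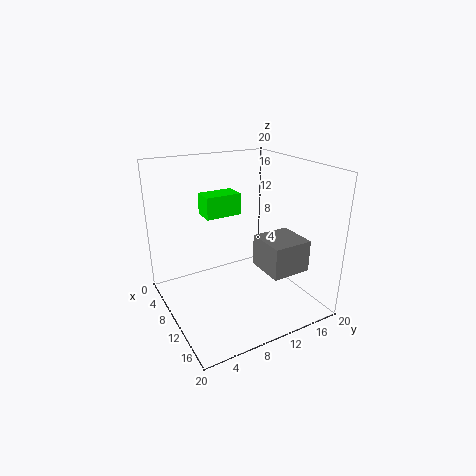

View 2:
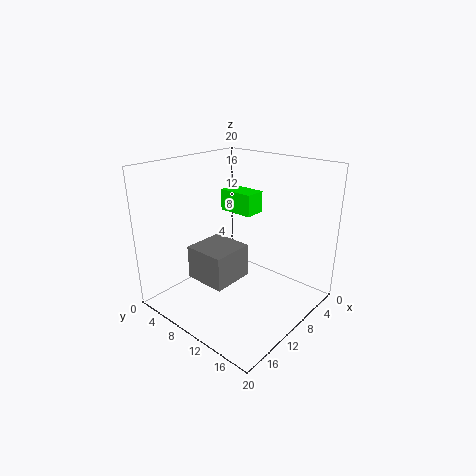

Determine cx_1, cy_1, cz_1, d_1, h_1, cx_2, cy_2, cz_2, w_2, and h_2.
cx_1 = 6; cy_1 = 6; cz_1 = 13; d_1 = 5; h_1 = 3; cx_2 = 14; cy_2 = 10; cz_2 = 8; w_2 = 5; h_2 = 4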